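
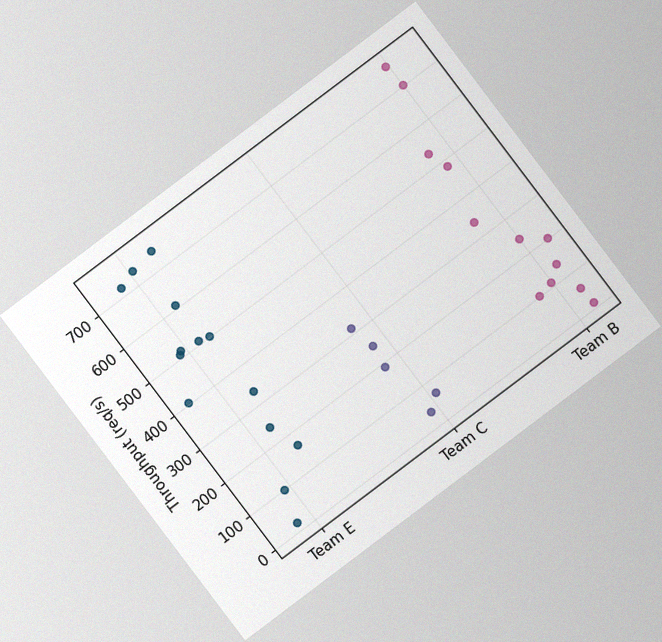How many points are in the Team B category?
12

The chart is tilted about 37° counter-clockwise, with some photo noise. Counting the markers in the Team B column gives 12.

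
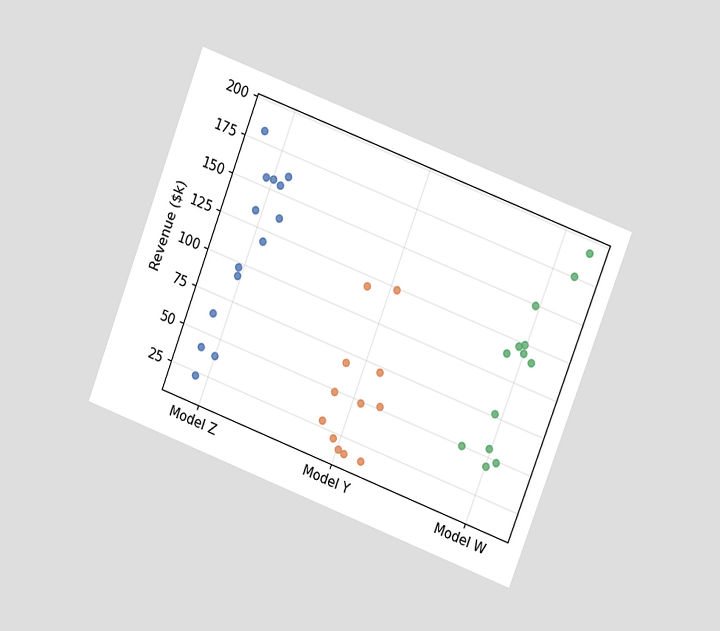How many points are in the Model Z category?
14

The chart is tilted about 21° clockwise and viewed at a slight angle. Counting the markers in the Model Z column gives 14.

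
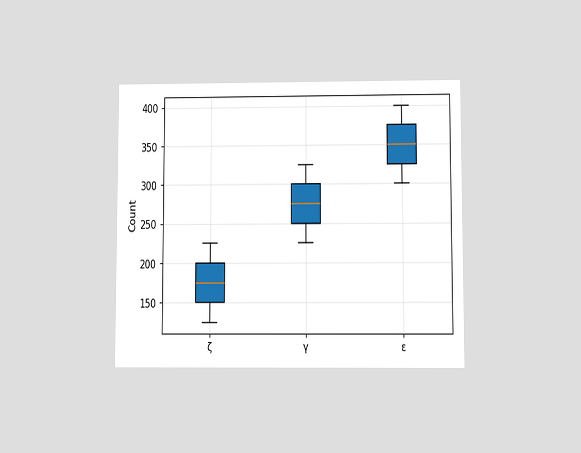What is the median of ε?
The chart is viewed at a slight angle. The median line in the ε box sits at 350.

350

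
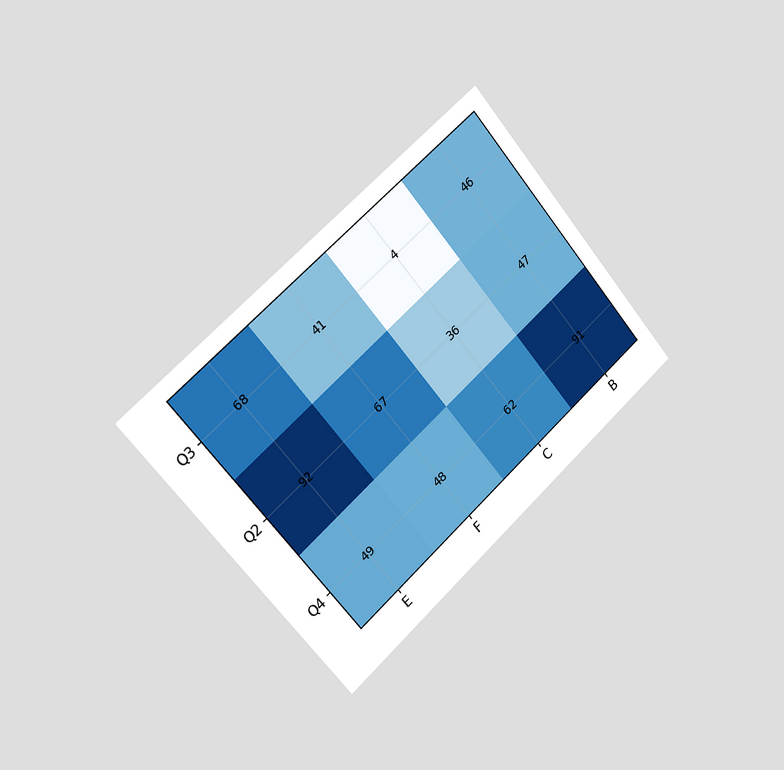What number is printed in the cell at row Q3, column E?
The chart is tilted about 41° counter-clockwise and viewed slightly from the left. The (Q3, E) cell reads 68.

68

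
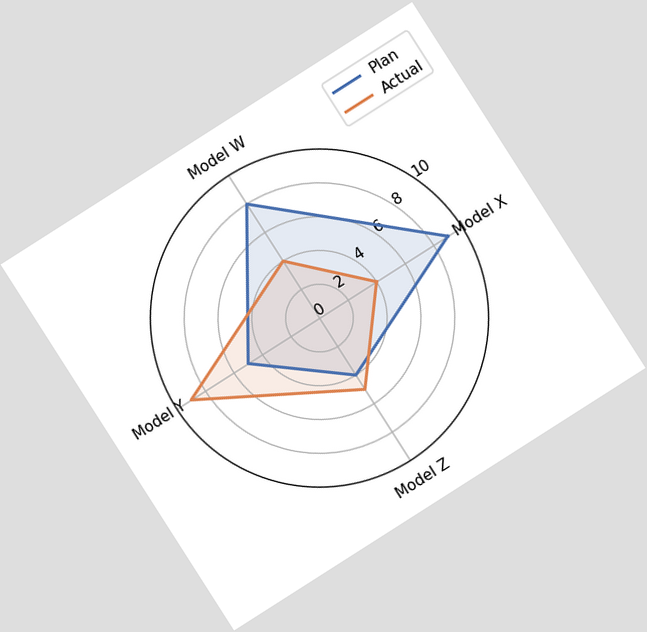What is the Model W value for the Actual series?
4

The chart is tilted about 33° counter-clockwise. On the Model W axis, Actual reaches 4.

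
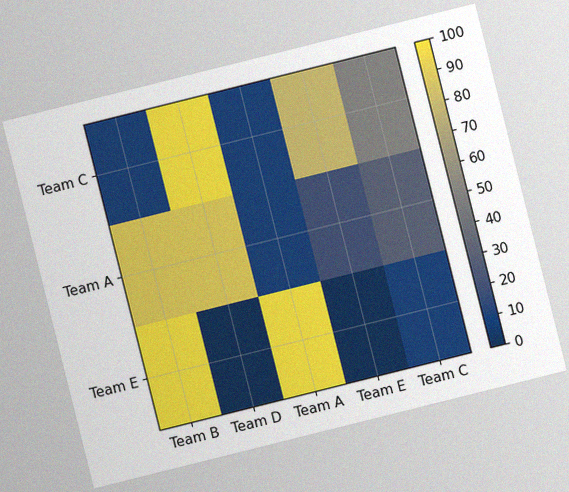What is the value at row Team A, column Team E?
20

The chart is tilted about 14° counter-clockwise, with some photo noise. Matching cell (Team A, Team E) against the colorbar gives 20.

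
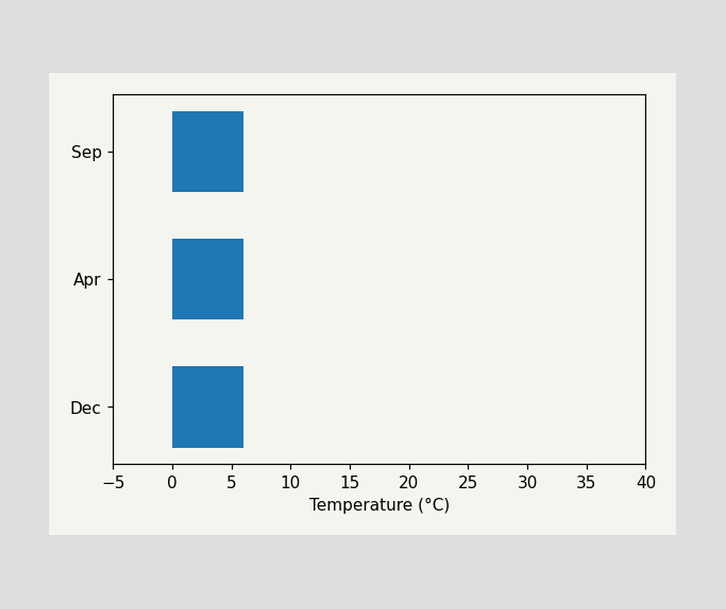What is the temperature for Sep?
6°C

Reading along the chart's x-axis, the Sep bar reaches 6°C.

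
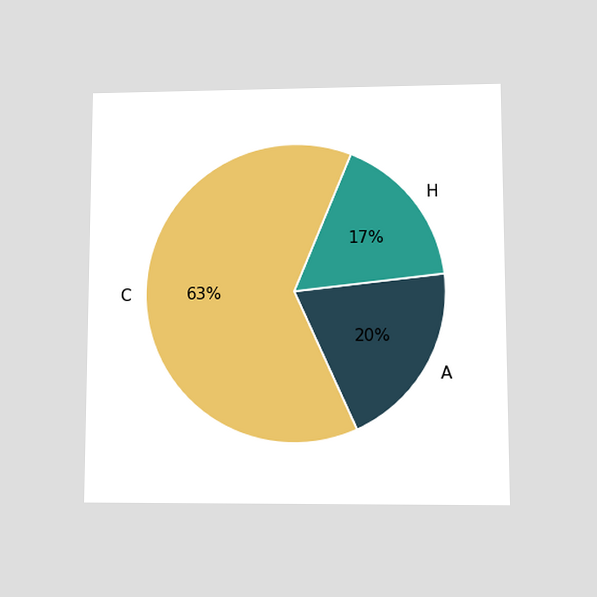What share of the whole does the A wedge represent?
The chart is viewed at a slight angle. The A slice takes up 20% of the pie.

20%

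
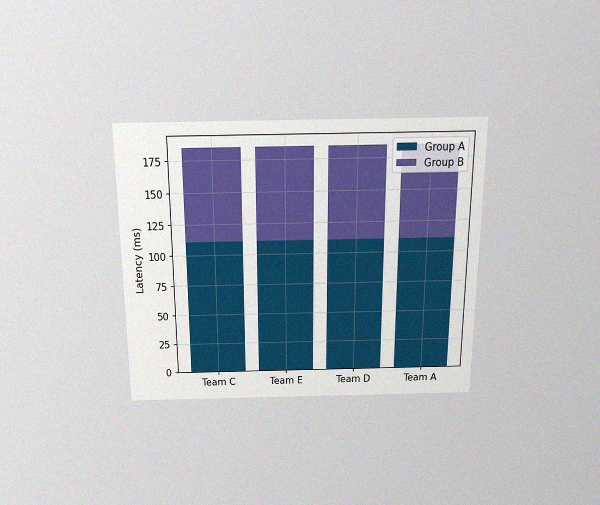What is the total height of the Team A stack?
The chart is viewed slightly from above, with some photo noise. The Team A stack's top reaches 185ms on the y-axis.

185ms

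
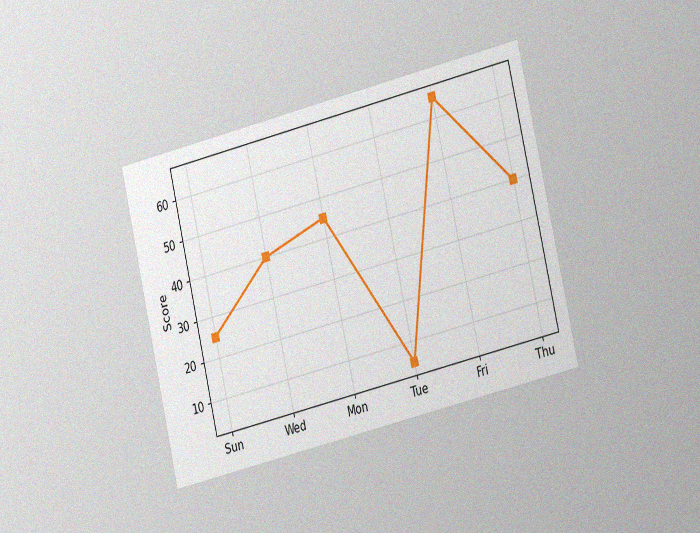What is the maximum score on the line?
The chart is tilted about 13° counter-clockwise and viewed slightly from the right, with some photo noise. The highest point is at Fri, and reading across to the y-axis gives 65.

65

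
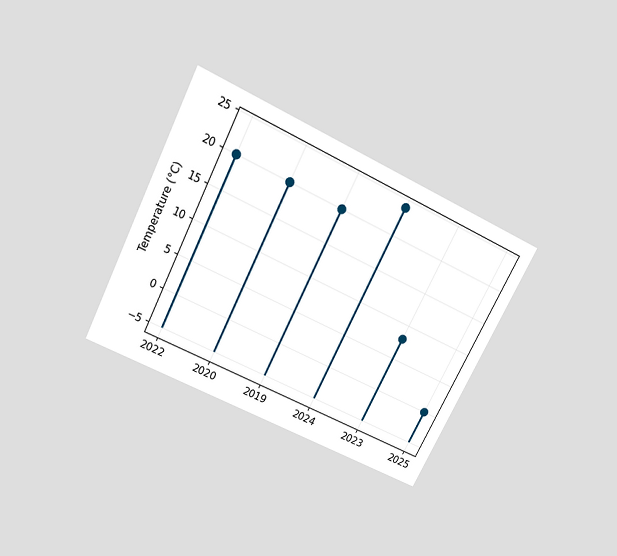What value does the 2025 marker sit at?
The chart is tilted about 27° clockwise and viewed slightly from above. The 2025 marker sits at 0°C.

0°C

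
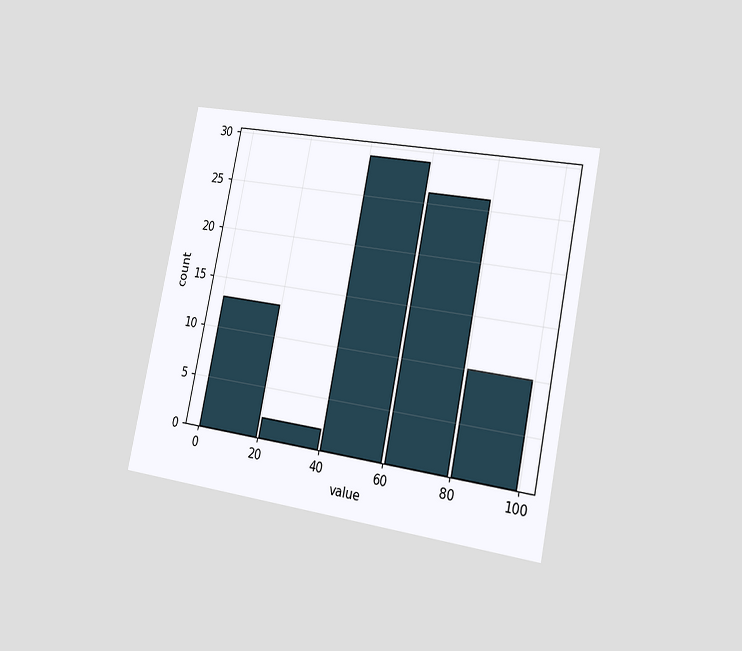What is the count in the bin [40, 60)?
The chart is tilted about 12° clockwise and viewed slightly from the right. The [40, 60) bin has height 29.

29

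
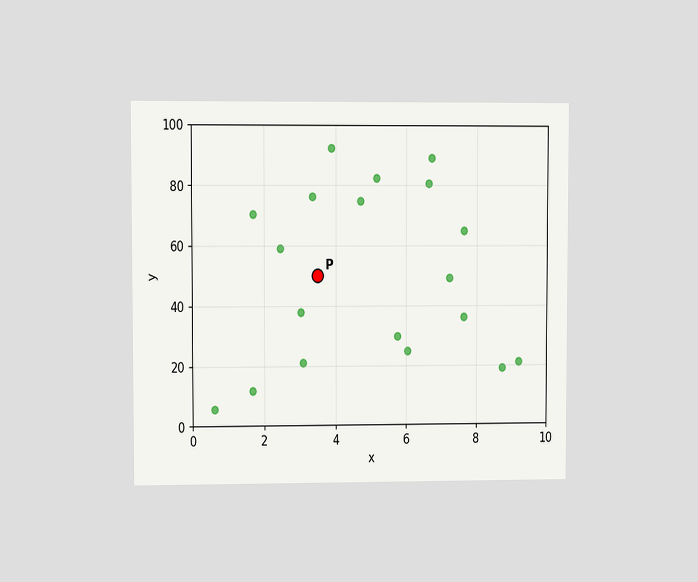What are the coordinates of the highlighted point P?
(3.5, 50)

The chart is viewed at a slight angle. Following the gridlines from P to each axis, P sits at (3.5, 50).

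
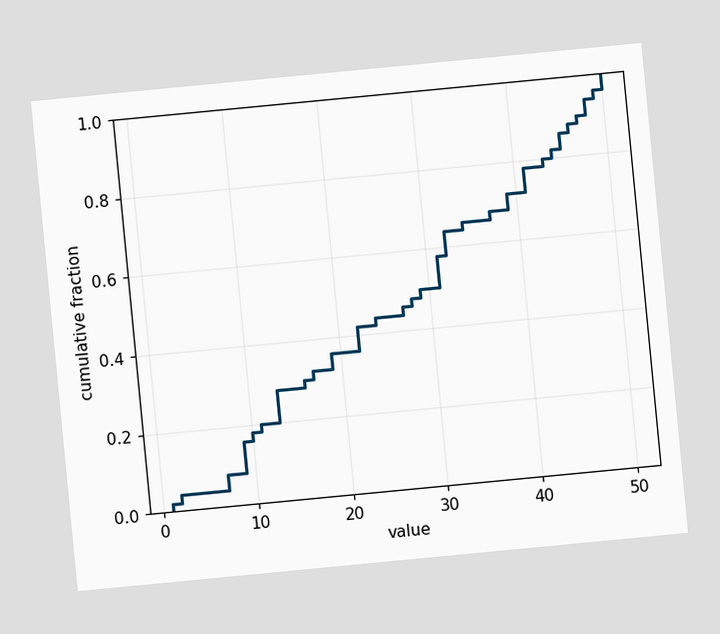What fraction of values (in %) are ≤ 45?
86%

The chart is tilted about 5° counter-clockwise. At x=45 the ECDF step is at 86%.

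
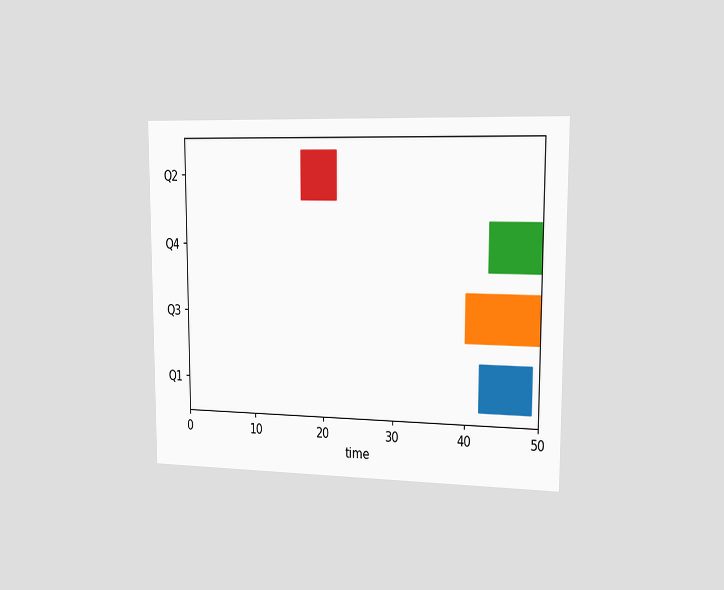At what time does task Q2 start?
The chart is viewed slightly from the right. The Q2 bar begins at t=17.

17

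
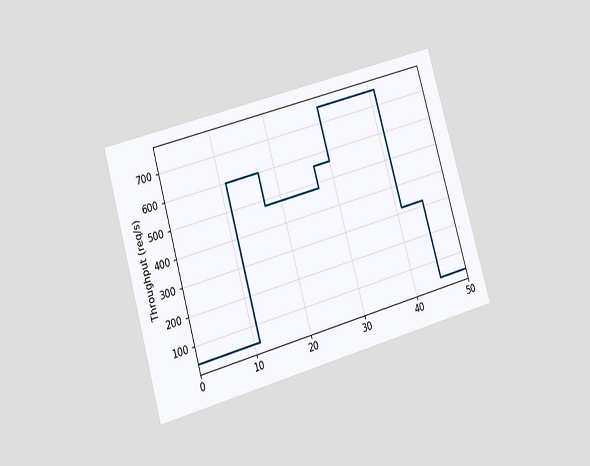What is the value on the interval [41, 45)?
The chart is tilted about 16° counter-clockwise and viewed at a slight angle. On [41, 45) the step sits at 320req/s.

320req/s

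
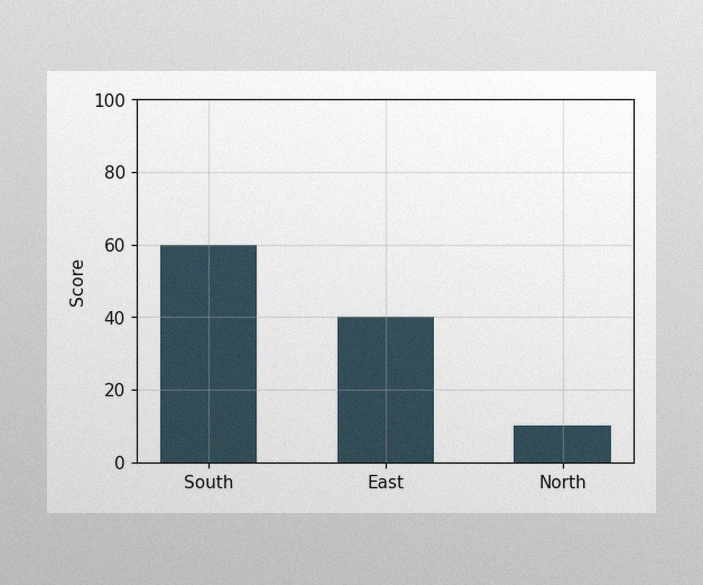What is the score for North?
The image has some photo noise and uneven lighting. Reading along the chart's y-axis, the North bar reaches 10.

10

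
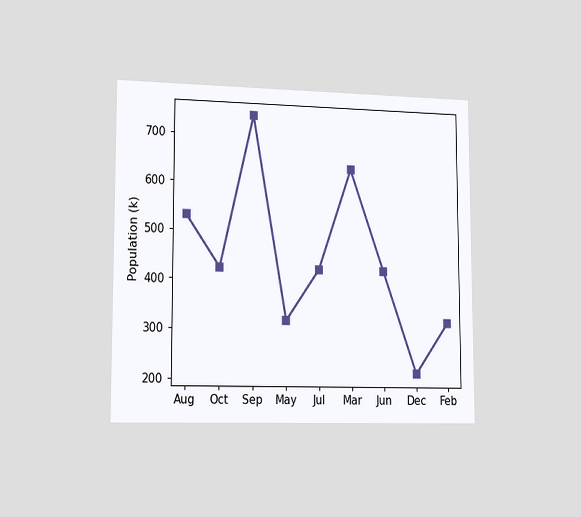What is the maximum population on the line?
The chart is viewed slightly from the left. The highest point is at Sep, and reading across to the y-axis gives 742k.

742k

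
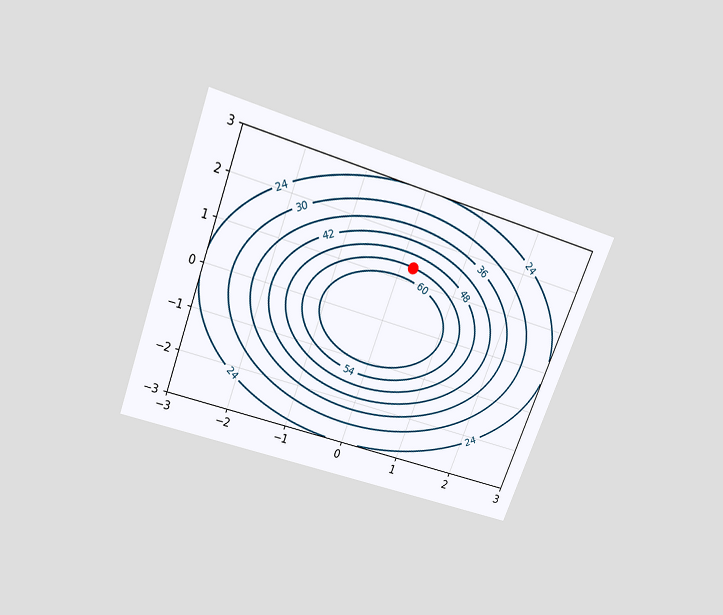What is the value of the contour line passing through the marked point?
54

The chart is tilted about 21° clockwise and viewed slightly from above. The marked point sits on the contour labelled 54.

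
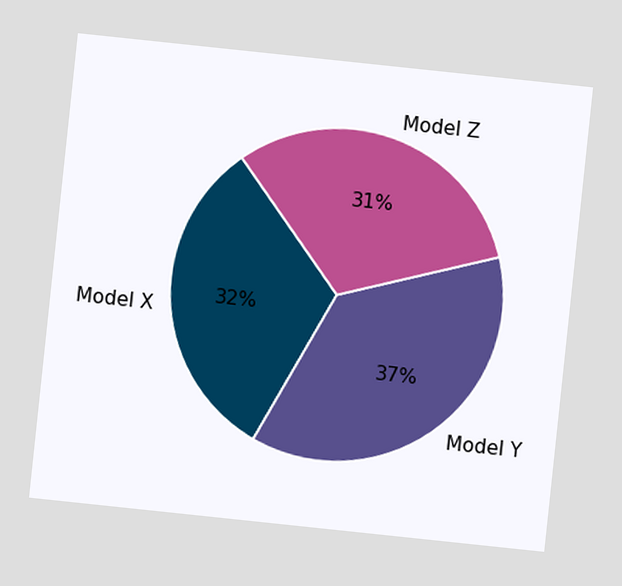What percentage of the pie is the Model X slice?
32%

The chart is tilted about 6° clockwise. The Model X slice takes up 32% of the pie.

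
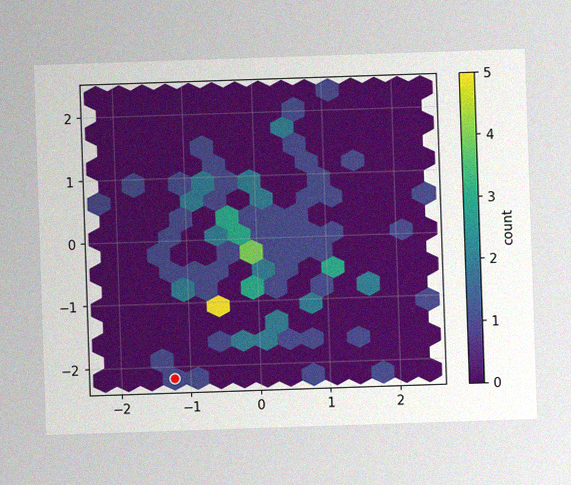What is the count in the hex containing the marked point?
1

The image has some photo noise and uneven lighting. The marked hex reads 1 on the colorbar.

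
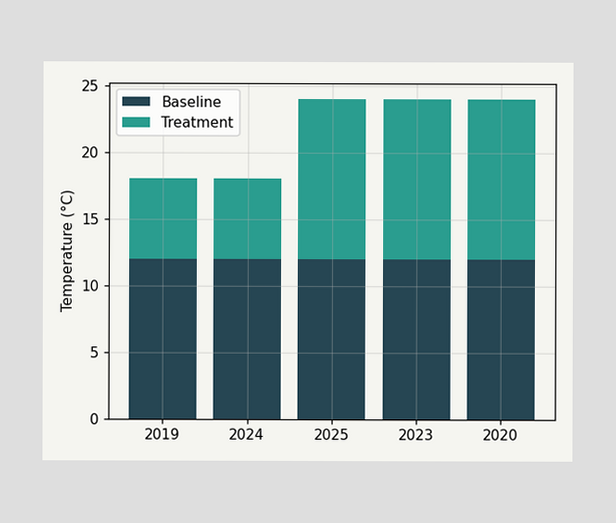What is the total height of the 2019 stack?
The 2019 stack's top reaches 18°C on the y-axis.

18°C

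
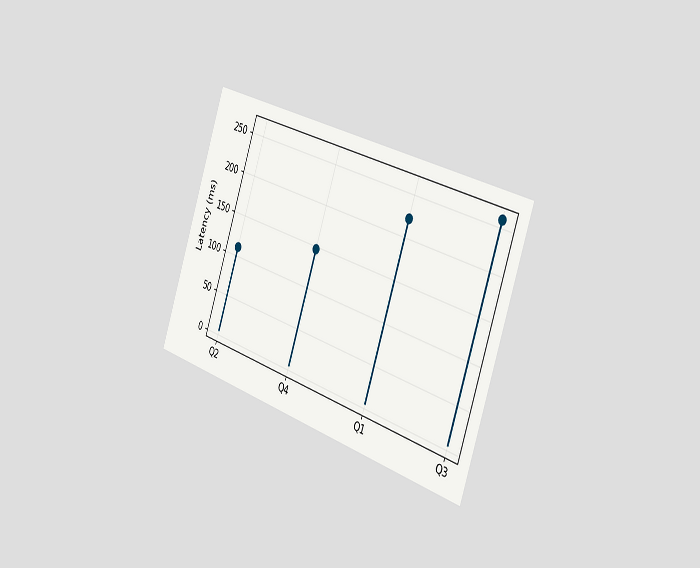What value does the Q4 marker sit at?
148ms

The chart is tilted about 19° clockwise and viewed slightly from the right. The Q4 marker sits at 148ms.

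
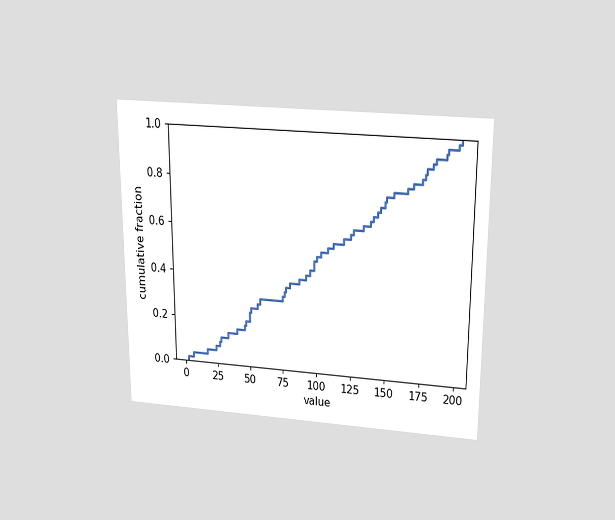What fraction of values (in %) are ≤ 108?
54%

The chart is viewed slightly from above. At x=108 the ECDF step is at 54%.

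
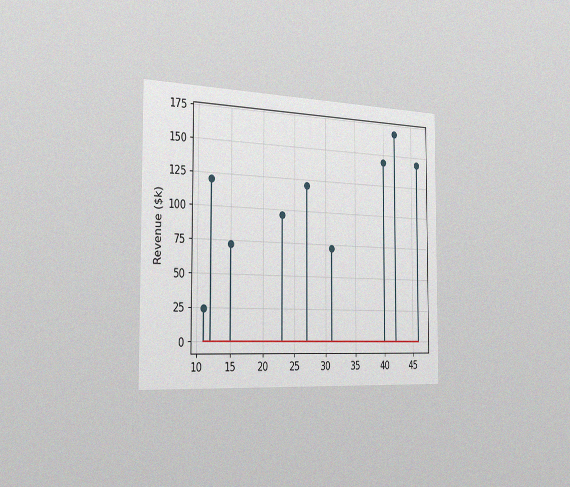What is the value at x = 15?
$72k

The chart is viewed slightly from the left, with some photo noise. The stem at x=15 reaches $72k.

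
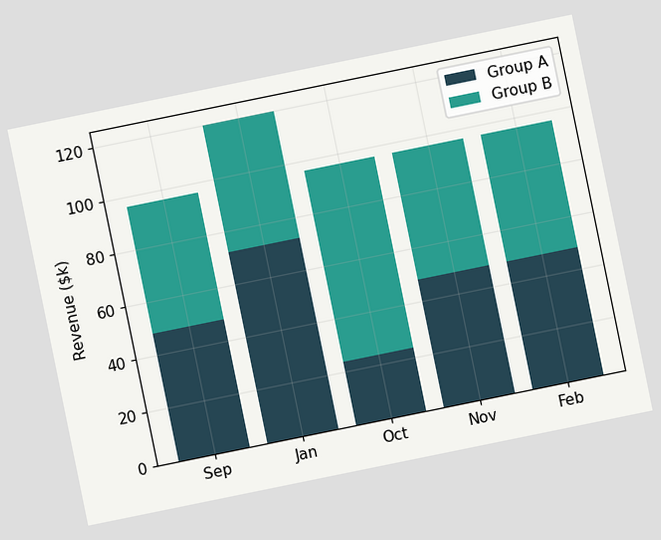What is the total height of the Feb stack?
$96k

The chart is tilted about 12° counter-clockwise. The Feb stack's top reaches $96k on the y-axis.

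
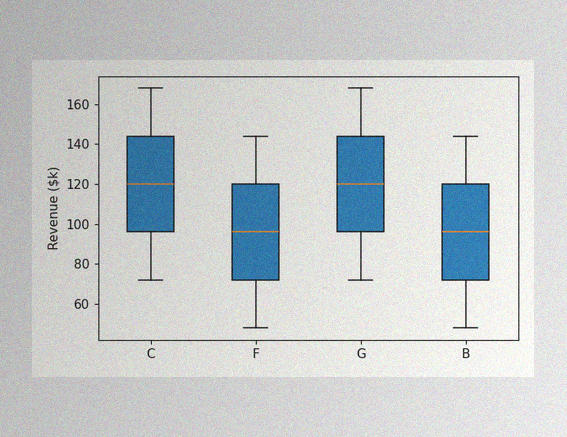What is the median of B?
The image has some photo noise and uneven lighting. The median line in the B box sits at $96k.

$96k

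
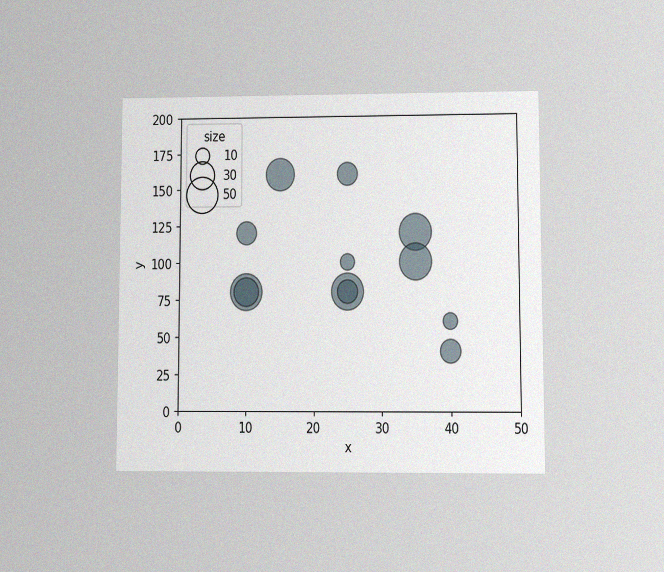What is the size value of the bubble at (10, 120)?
The chart is viewed at a slight angle, with some photo noise. Matching the bubble at (10, 120) against the size legend gives 20.

20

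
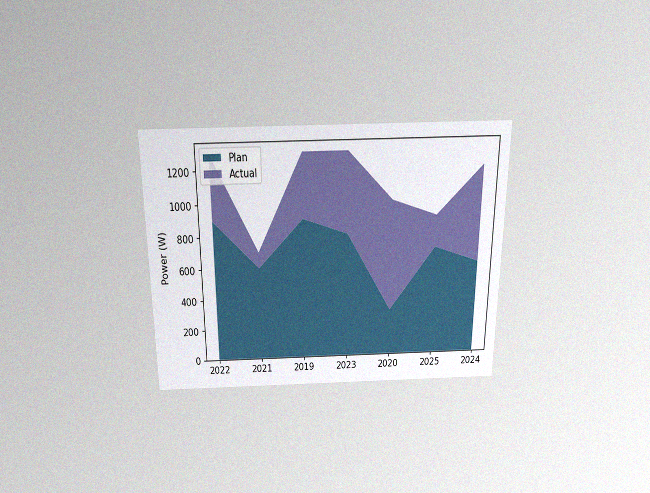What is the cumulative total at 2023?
1300W

The chart is viewed slightly from above, with some photo noise. The stacked total at 2023 reaches 1300W.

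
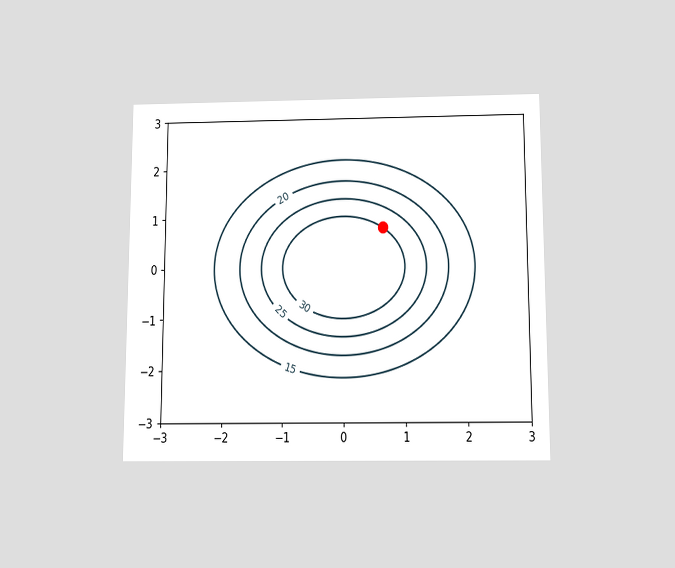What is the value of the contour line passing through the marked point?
The chart is viewed slightly from below. The marked point sits on the contour labelled 30.

30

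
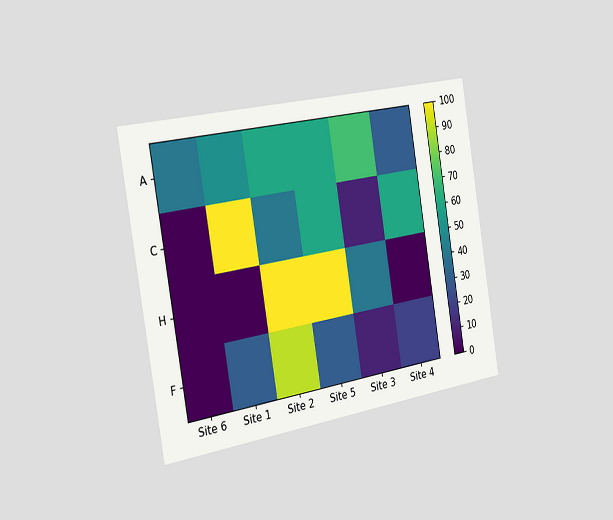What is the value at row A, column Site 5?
The chart is tilted about 9° counter-clockwise and viewed slightly from the left. Matching cell (A, Site 5) against the colorbar gives 60.

60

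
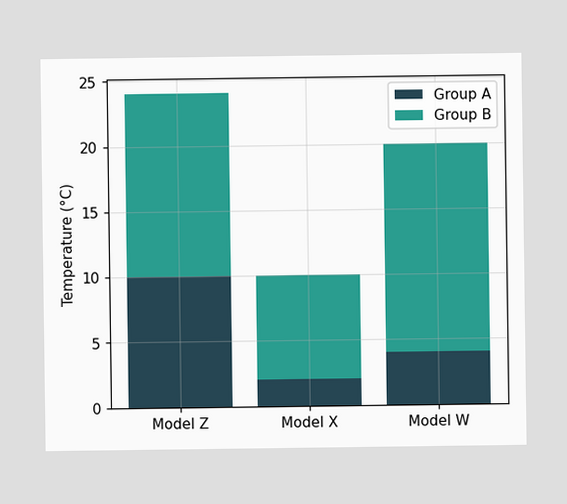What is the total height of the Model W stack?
20°C

The Model W stack's top reaches 20°C on the y-axis.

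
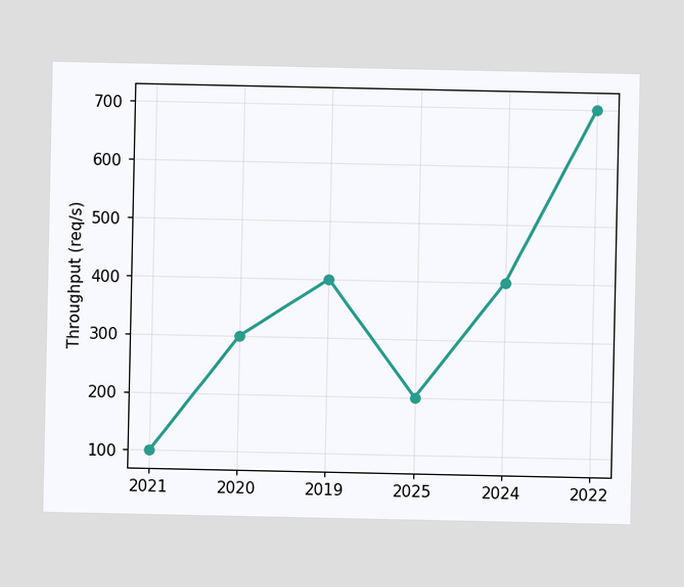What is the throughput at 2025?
At 2025, the line is at 200req/s.

200req/s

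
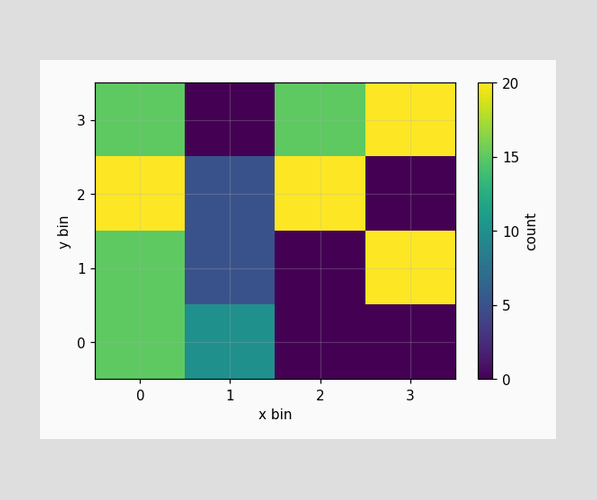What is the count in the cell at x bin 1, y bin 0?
Matching the cell (1, 0) against the colorbar gives 10.

10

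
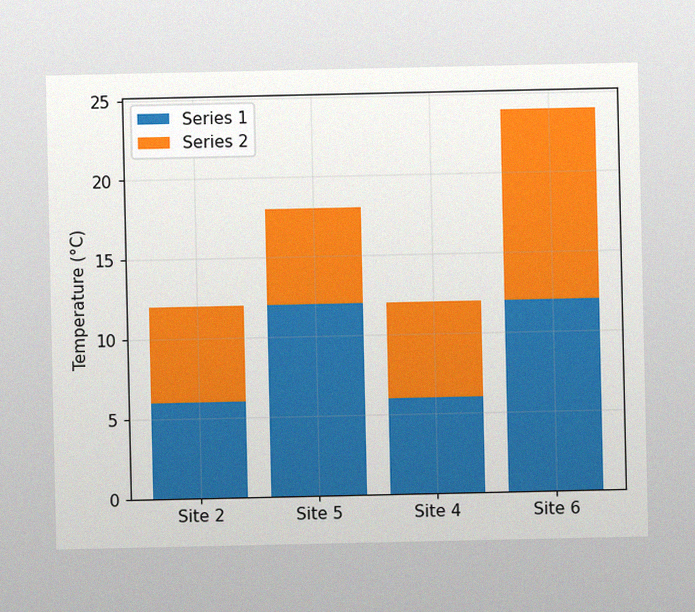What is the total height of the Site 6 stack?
24°C

The image has some photo noise and uneven lighting. The Site 6 stack's top reaches 24°C on the y-axis.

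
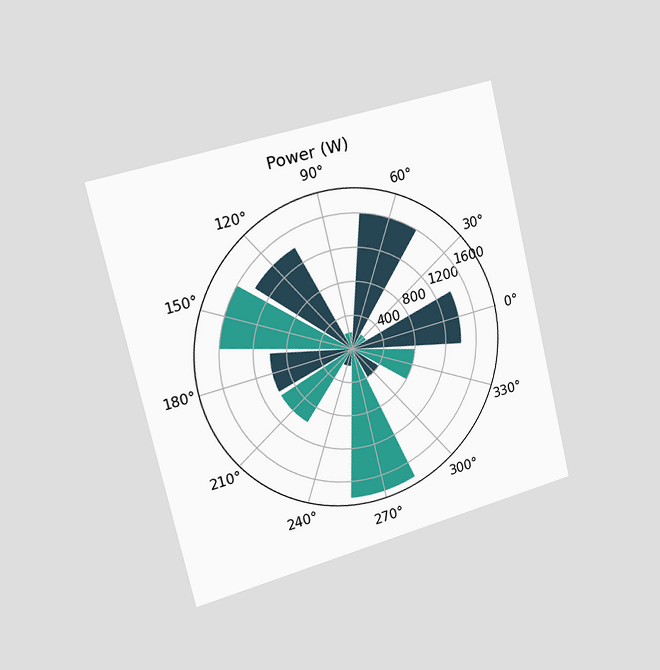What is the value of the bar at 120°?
1400W

The chart is tilted about 13° counter-clockwise and viewed slightly from the left. The bar at 120° reaches 1400W on the radial axis.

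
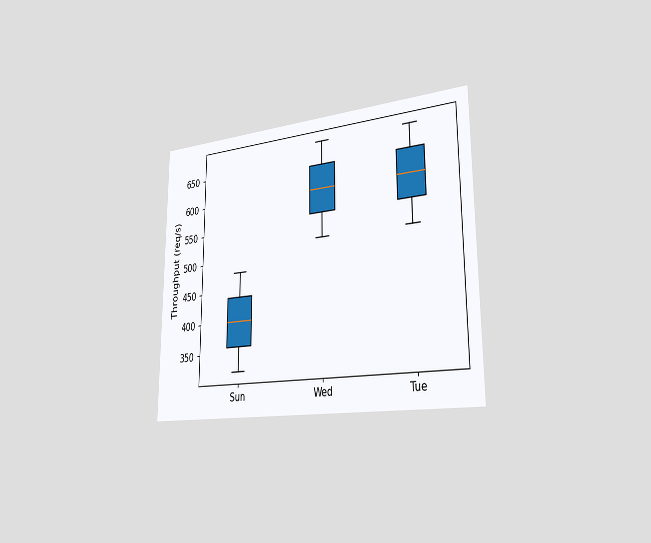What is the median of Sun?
400req/s

The chart is viewed slightly from the right. The median line in the Sun box sits at 400req/s.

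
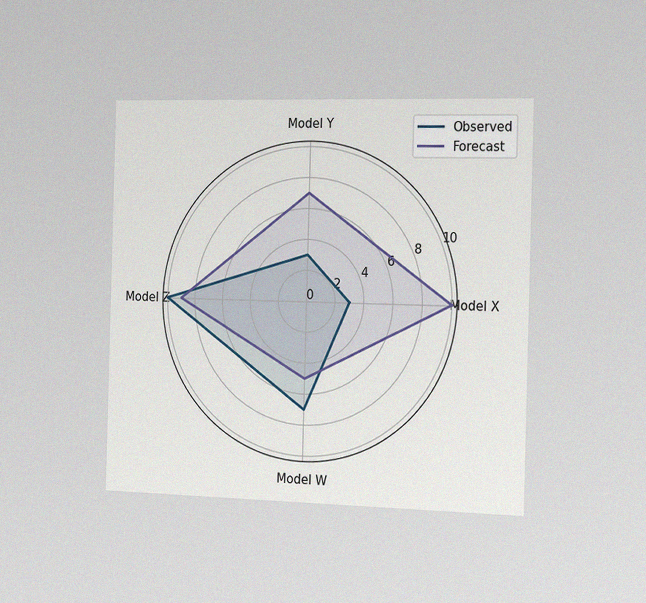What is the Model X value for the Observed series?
The chart is viewed slightly from the right, with some photo noise. On the Model X axis, Observed reaches 3.

3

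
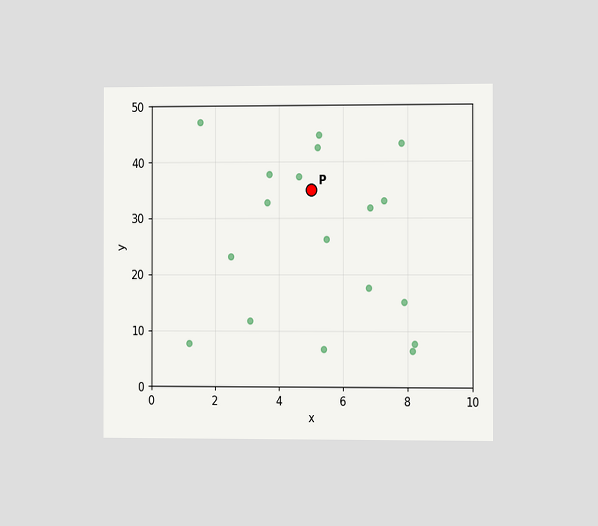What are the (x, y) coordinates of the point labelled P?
(5, 35)

The chart is viewed slightly from the right. Following the gridlines from P to each axis, P sits at (5, 35).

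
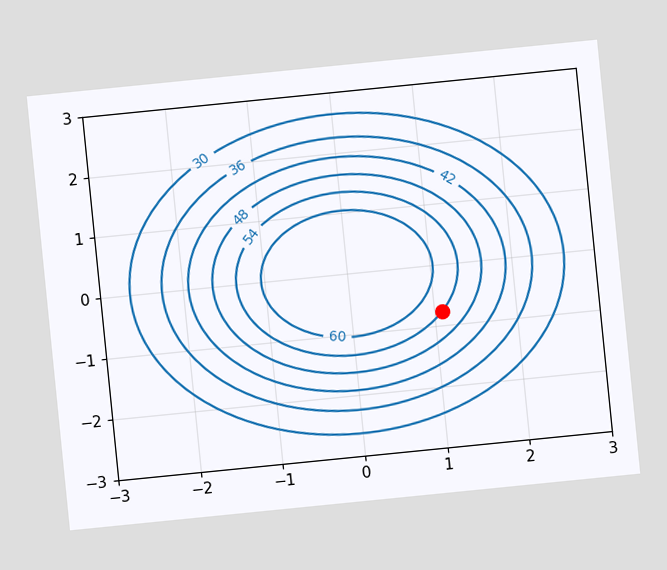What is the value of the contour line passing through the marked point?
54

The chart is tilted about 6° counter-clockwise. The marked point sits on the contour labelled 54.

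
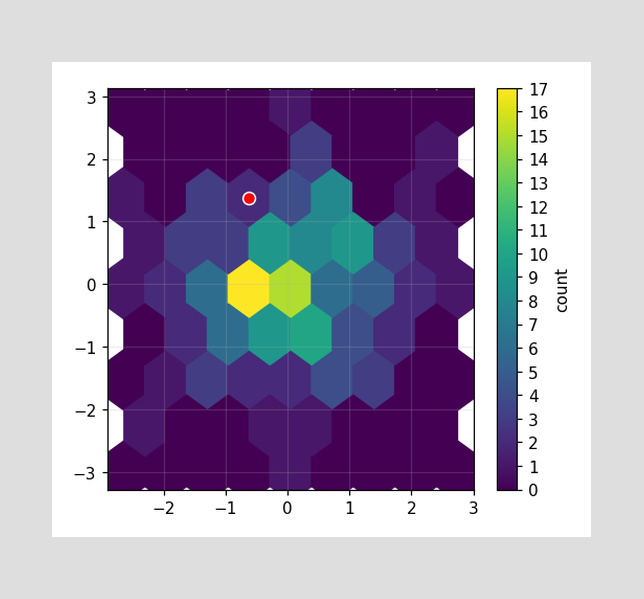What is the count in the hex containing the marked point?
2

The marked hex reads 2 on the colorbar.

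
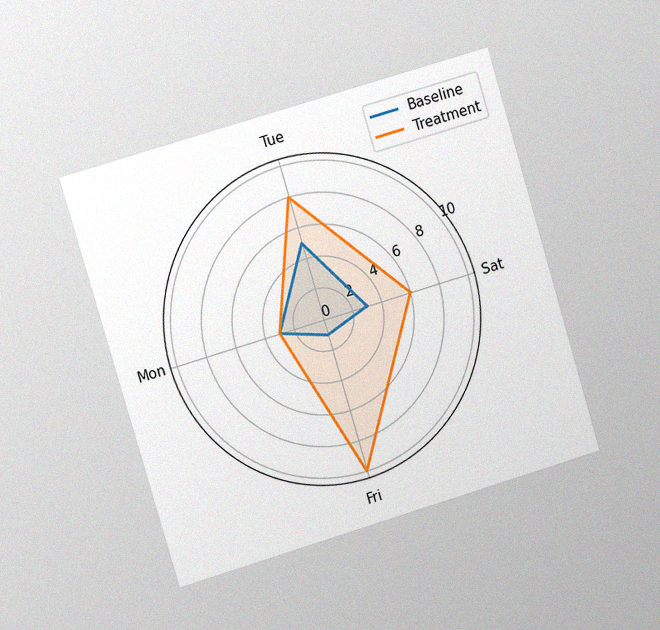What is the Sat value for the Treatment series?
The chart is tilted about 17° counter-clockwise and viewed at a slight angle, with some photo noise. On the Sat axis, Treatment reaches 6.

6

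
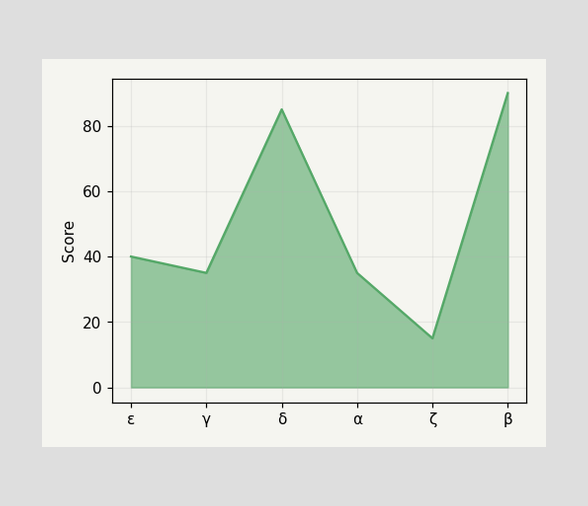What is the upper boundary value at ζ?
15

At ζ the upper boundary is at 15.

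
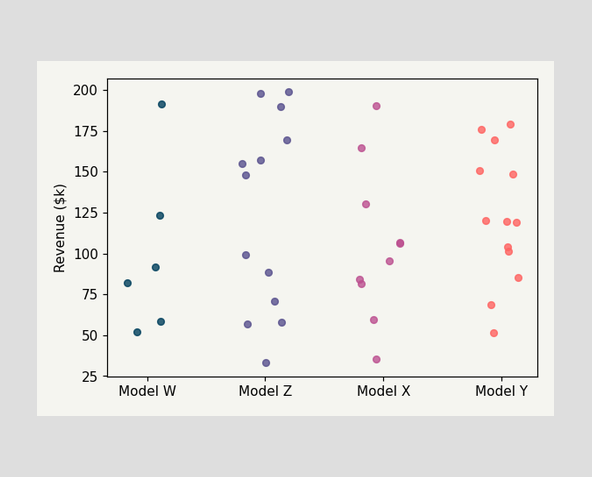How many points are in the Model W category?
Counting the markers in the Model W column gives 6.

6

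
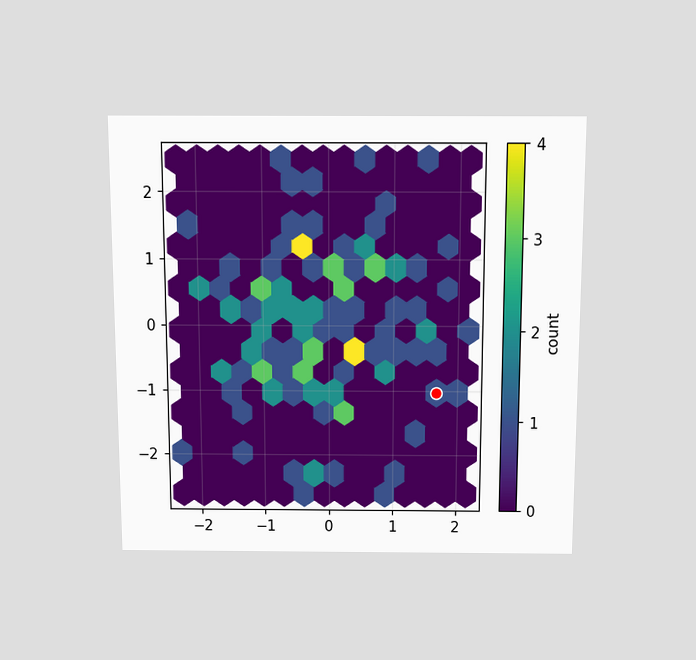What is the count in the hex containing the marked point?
1

The chart is viewed slightly from above. The marked hex reads 1 on the colorbar.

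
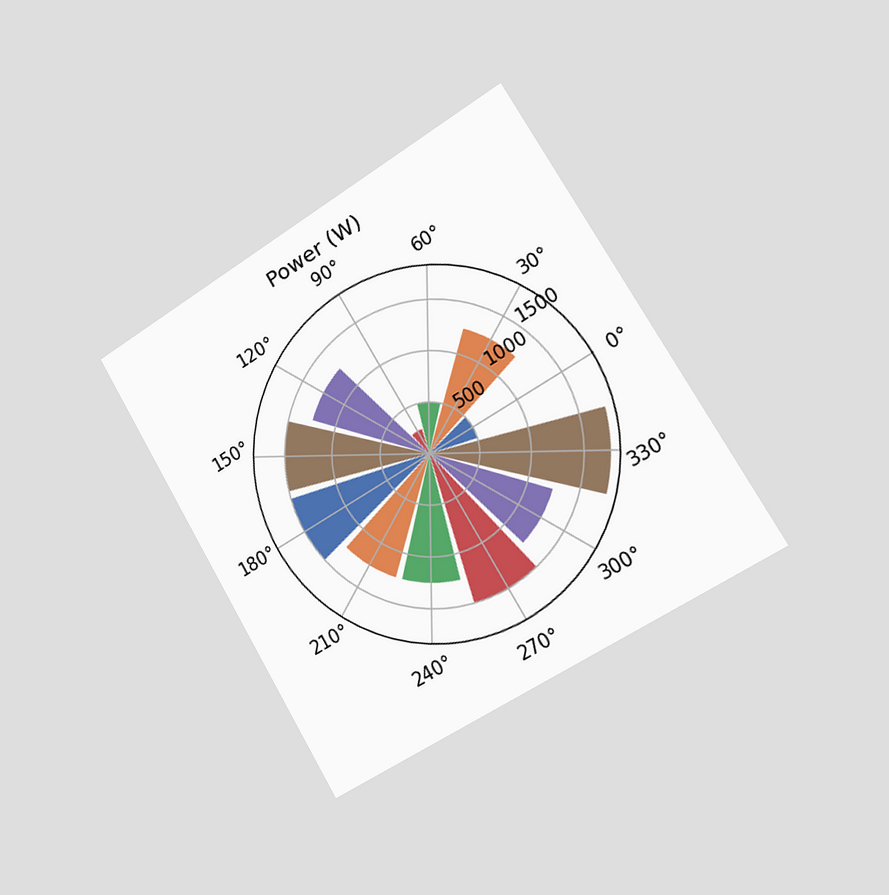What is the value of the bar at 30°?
1250W

The chart is tilted about 31° counter-clockwise and viewed slightly from the right. The bar at 30° reaches 1250W on the radial axis.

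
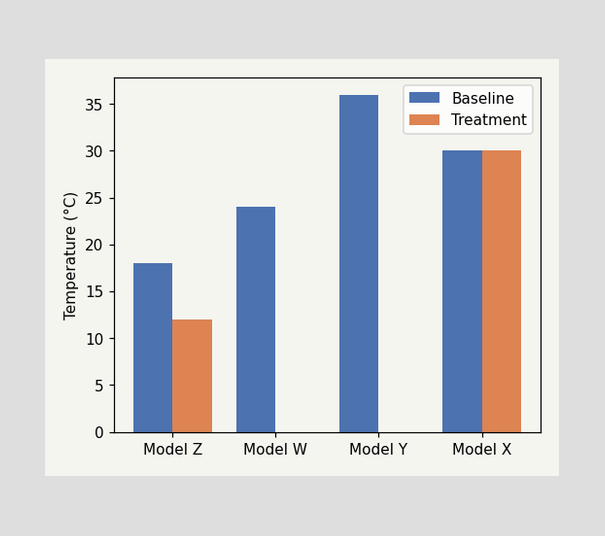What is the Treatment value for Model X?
The Treatment bar at Model X reaches 30°C on the y-axis.

30°C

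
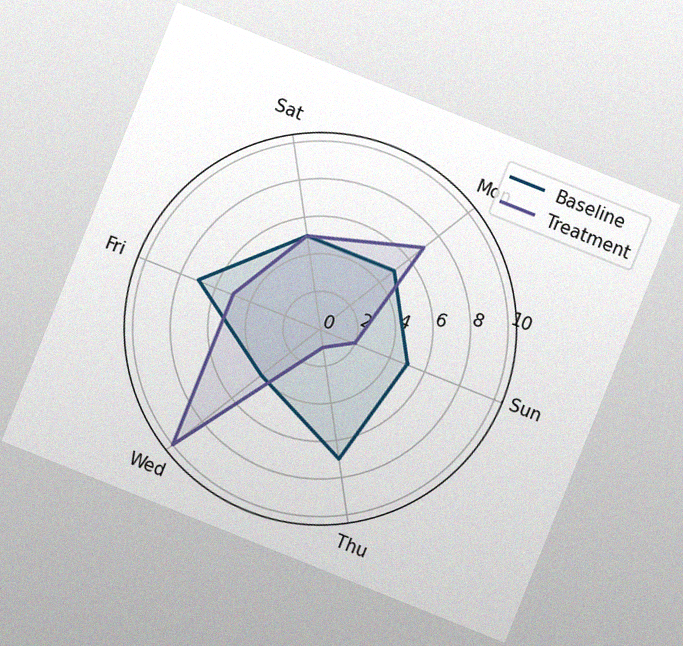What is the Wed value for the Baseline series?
4

The chart is tilted about 22° clockwise, with some photo noise. On the Wed axis, Baseline reaches 4.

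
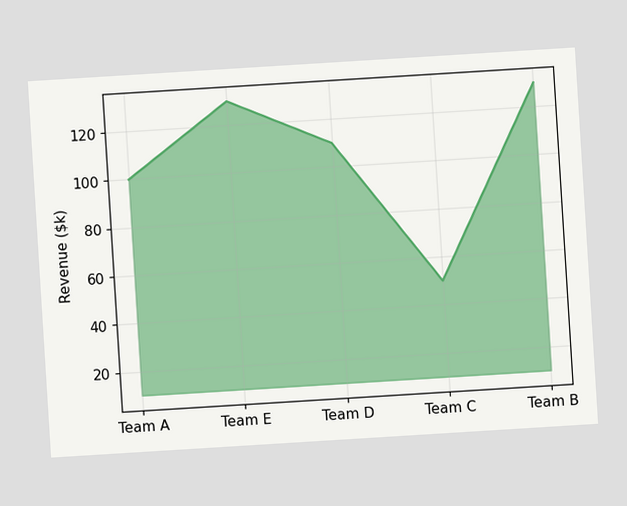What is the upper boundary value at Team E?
The chart is tilted about 4° counter-clockwise. At Team E the upper boundary is at $130k.

$130k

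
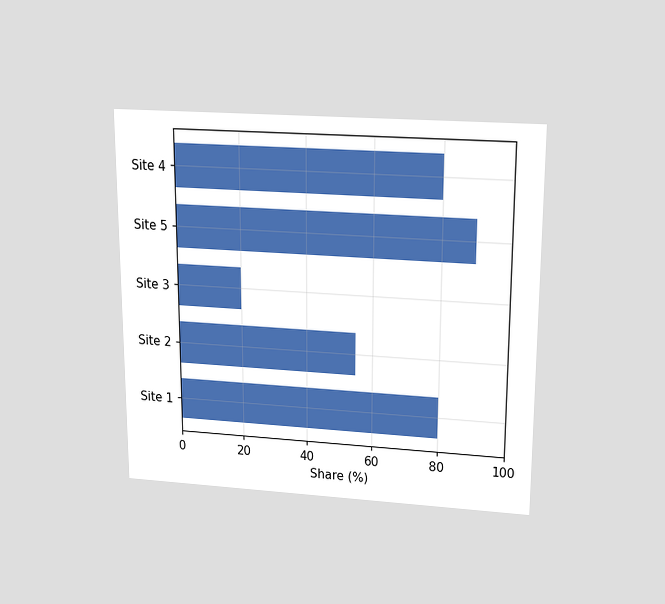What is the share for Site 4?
80%

The chart is viewed slightly from above. Reading along the chart's x-axis, the Site 4 bar reaches 80%.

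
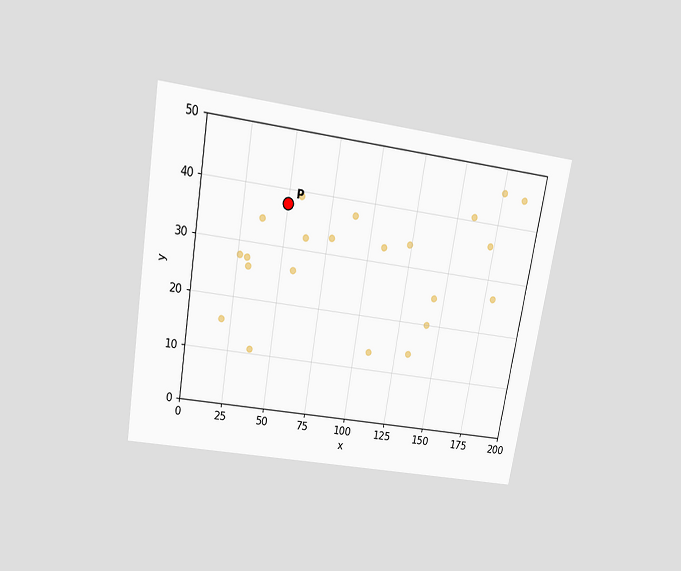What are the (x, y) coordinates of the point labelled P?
(50, 37.5)

The chart is tilted about 9° clockwise and viewed slightly from above. Following the gridlines from P to each axis, P sits at (50, 37.5).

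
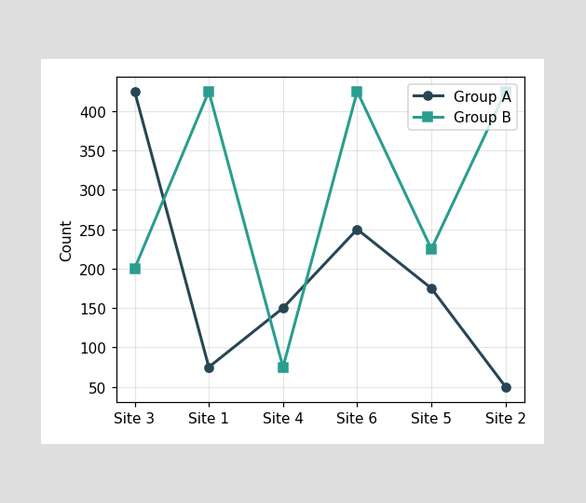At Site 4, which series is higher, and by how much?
At Site 4, Group A sits above the other line by 75.

Group A, by 75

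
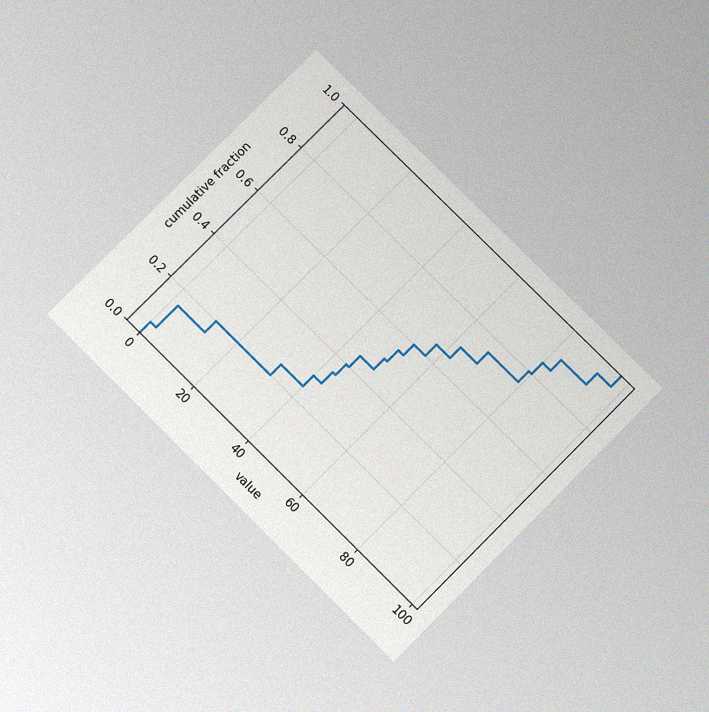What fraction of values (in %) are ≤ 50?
50%

The chart is tilted about 45° clockwise and viewed slightly from below, with some photo noise. At x=50 the ECDF step is at 50%.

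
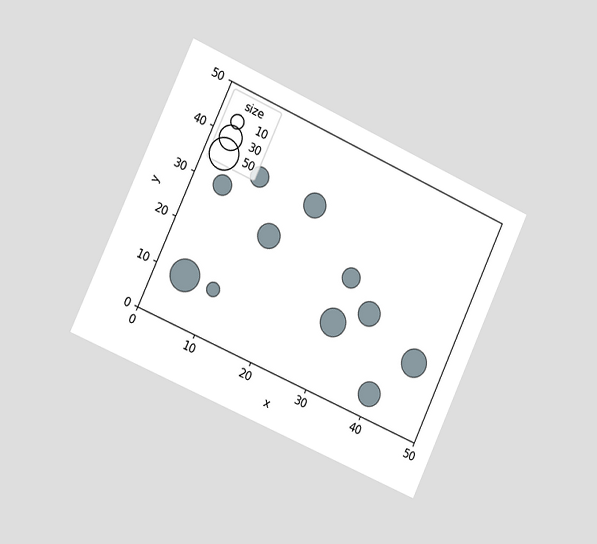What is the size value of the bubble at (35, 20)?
30

The chart is tilted about 25° clockwise and viewed slightly from the left. Matching the bubble at (35, 20) against the size legend gives 30.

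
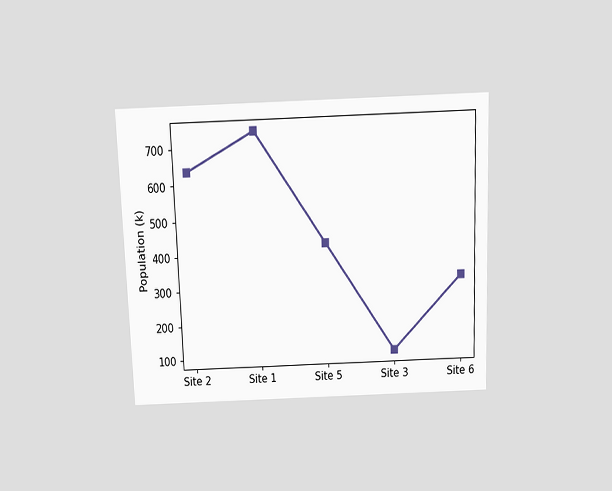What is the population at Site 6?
318k

The chart is tilted about 2° counter-clockwise and viewed slightly from above. At Site 6, the line is at 318k.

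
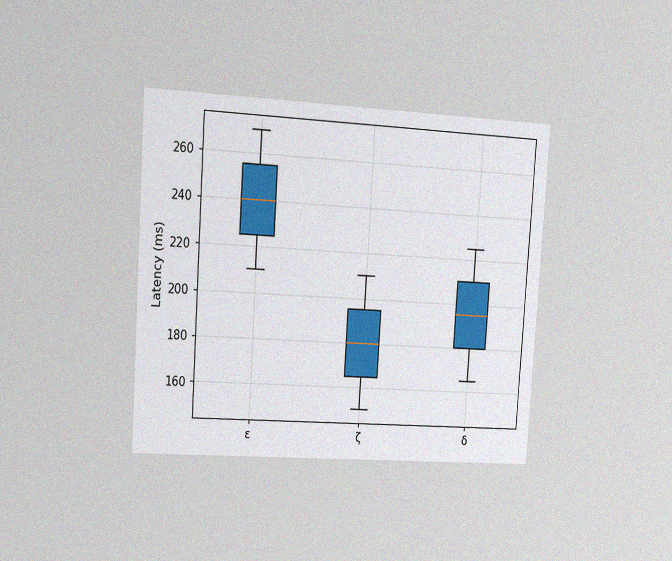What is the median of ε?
The chart is tilted about 4° clockwise and viewed slightly from the left, with some photo noise. The median line in the ε box sits at 240ms.

240ms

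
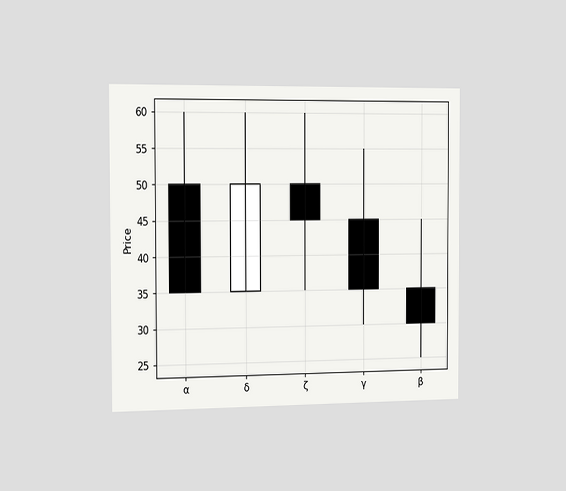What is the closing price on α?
35

The chart is viewed slightly from the left. The α candle closes at 35.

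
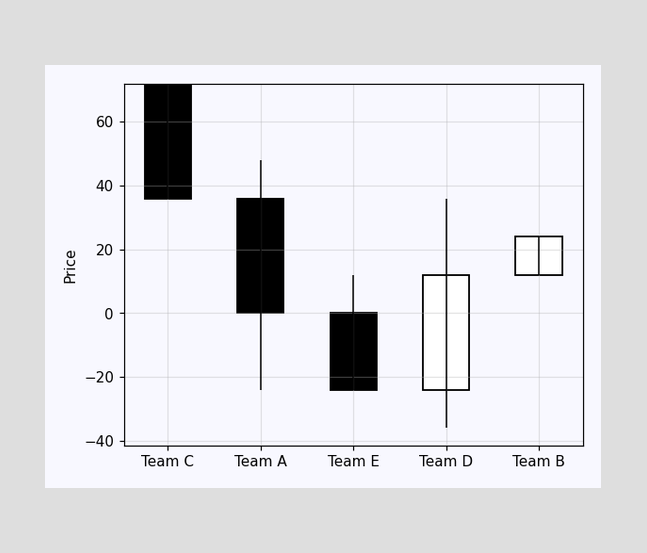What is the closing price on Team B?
The Team B candle closes at 24.

24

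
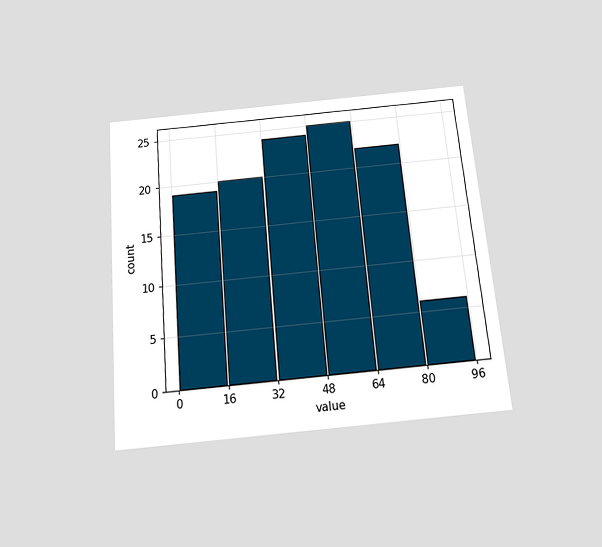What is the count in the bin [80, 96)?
The chart is tilted about 5° counter-clockwise and viewed slightly from below. The [80, 96) bin has height 6.

6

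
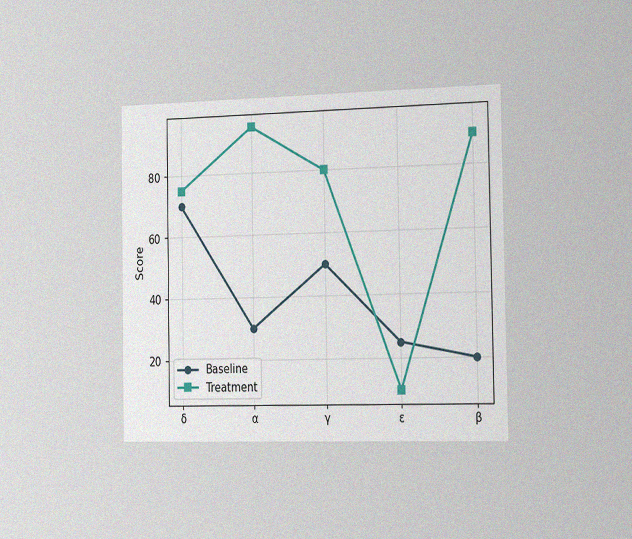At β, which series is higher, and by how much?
The chart is viewed slightly from the right, with some photo noise. At β, Treatment sits above the other line by 70.

Treatment, by 70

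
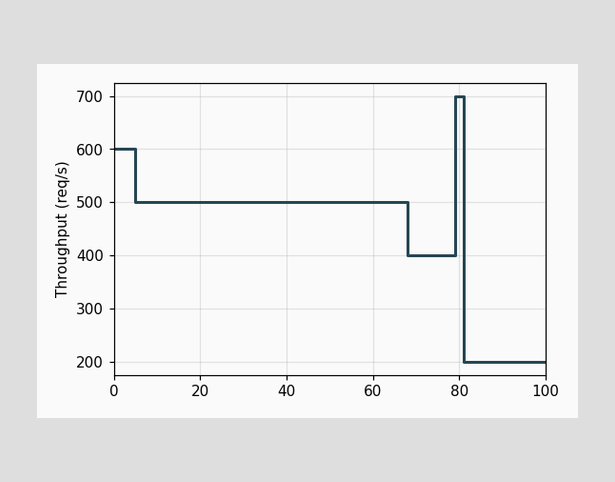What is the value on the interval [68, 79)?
On [68, 79) the step sits at 400req/s.

400req/s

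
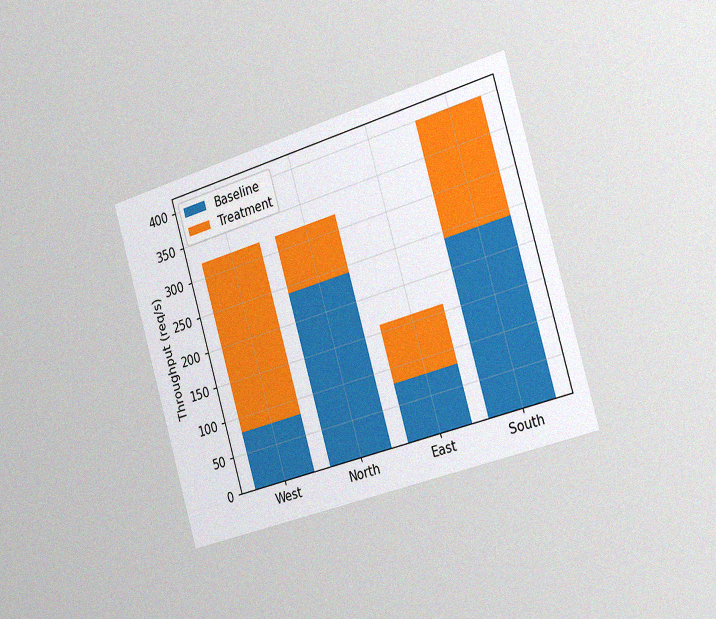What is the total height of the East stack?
160req/s

The chart is tilted about 16° counter-clockwise and viewed slightly from the right, with some photo noise. The East stack's top reaches 160req/s on the y-axis.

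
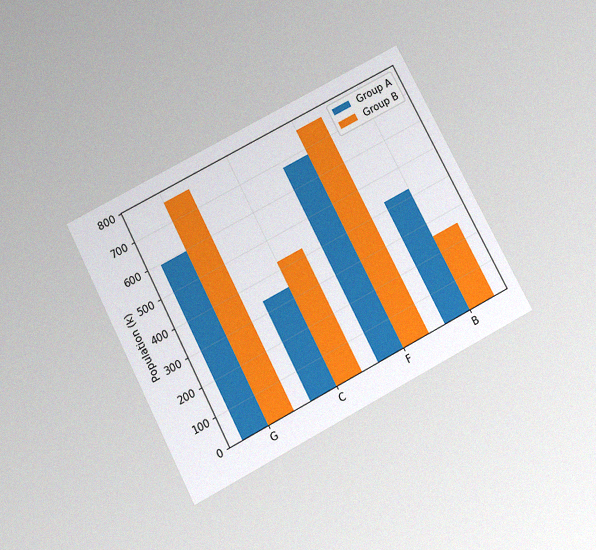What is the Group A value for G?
595k

The chart is tilted about 28° counter-clockwise and viewed slightly from below, with some photo noise. The Group A bar at G reaches 595k on the y-axis.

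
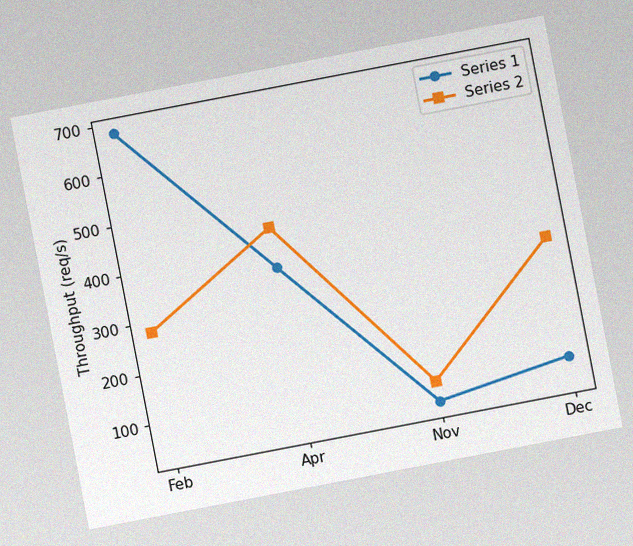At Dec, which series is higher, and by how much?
The chart is tilted about 11° counter-clockwise, with some photo noise. At Dec, Series 2 sits above the other line by 240req/s.

Series 2, by 240req/s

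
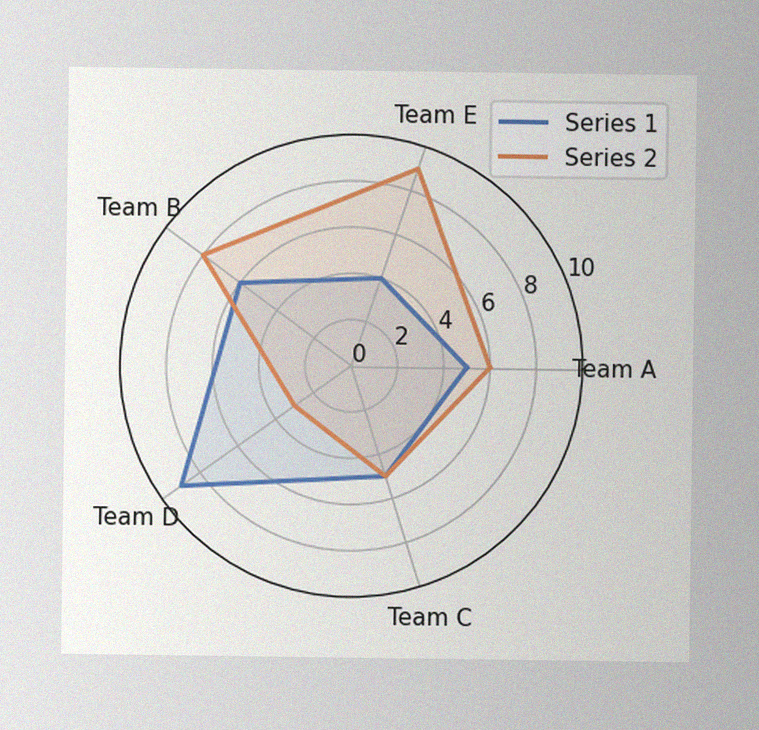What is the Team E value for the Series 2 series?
The image has some photo noise and uneven lighting. On the Team E axis, Series 2 reaches 9.

9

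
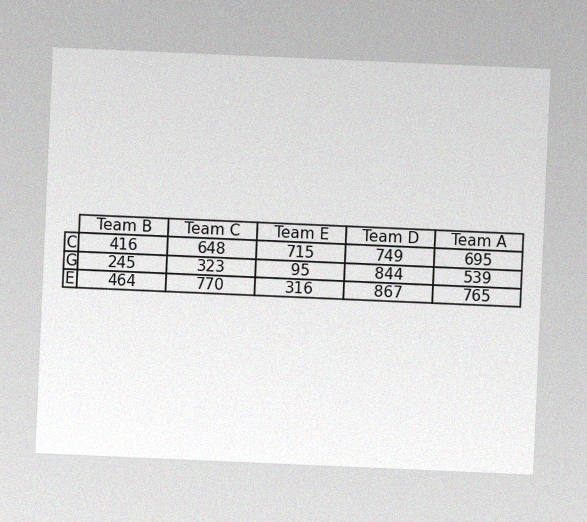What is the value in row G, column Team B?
The chart is tilted about 2° clockwise, with some photo noise. The (G, Team B) cell reads 245.

245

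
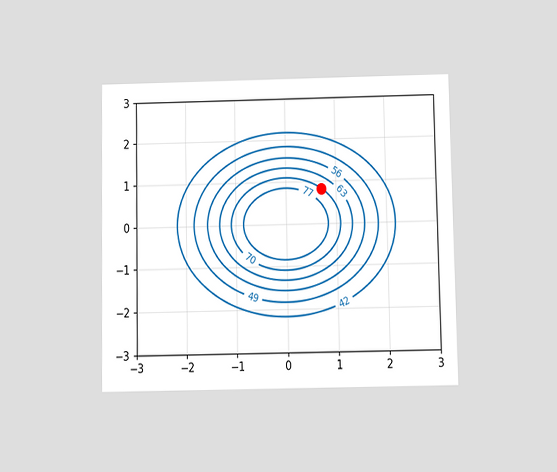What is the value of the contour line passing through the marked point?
The chart is viewed at a slight angle. The marked point sits on the contour labelled 70.

70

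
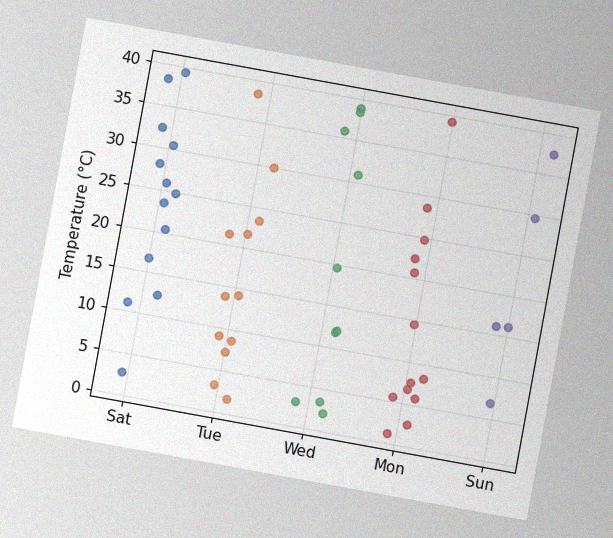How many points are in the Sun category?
The chart is tilted about 10° clockwise, with some photo noise. Counting the markers in the Sun column gives 5.

5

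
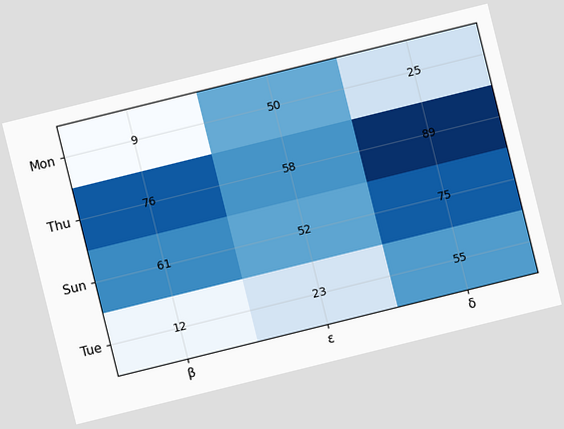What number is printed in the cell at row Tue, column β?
The chart is tilted about 14° counter-clockwise. The (Tue, β) cell reads 12.

12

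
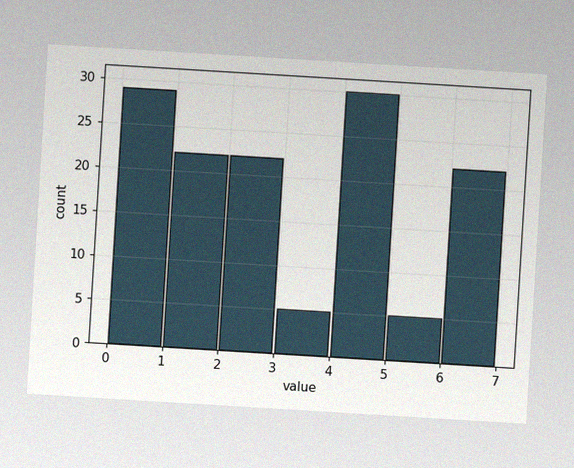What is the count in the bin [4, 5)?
30

The chart is tilted about 3° clockwise, with some photo noise. The [4, 5) bin has height 30.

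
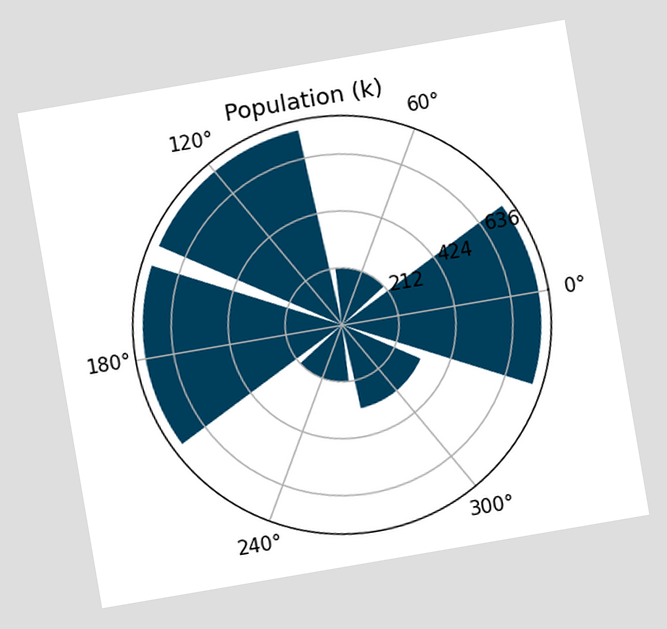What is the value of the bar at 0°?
The chart is tilted about 10° counter-clockwise. The bar at 0° reaches 742k on the radial axis.

742k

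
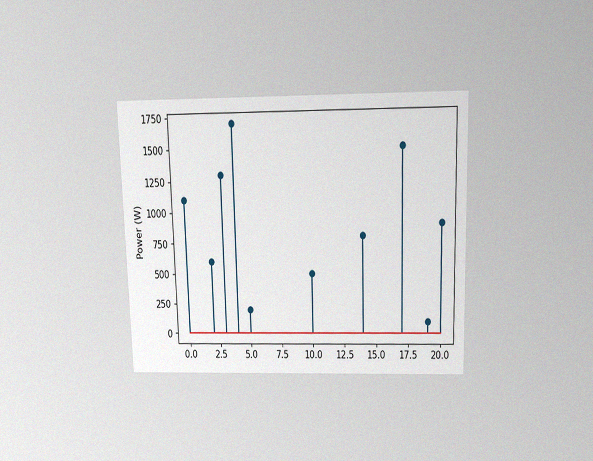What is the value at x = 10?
The chart is viewed slightly from above, with some photo noise. The stem at x=10 reaches 500W.

500W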